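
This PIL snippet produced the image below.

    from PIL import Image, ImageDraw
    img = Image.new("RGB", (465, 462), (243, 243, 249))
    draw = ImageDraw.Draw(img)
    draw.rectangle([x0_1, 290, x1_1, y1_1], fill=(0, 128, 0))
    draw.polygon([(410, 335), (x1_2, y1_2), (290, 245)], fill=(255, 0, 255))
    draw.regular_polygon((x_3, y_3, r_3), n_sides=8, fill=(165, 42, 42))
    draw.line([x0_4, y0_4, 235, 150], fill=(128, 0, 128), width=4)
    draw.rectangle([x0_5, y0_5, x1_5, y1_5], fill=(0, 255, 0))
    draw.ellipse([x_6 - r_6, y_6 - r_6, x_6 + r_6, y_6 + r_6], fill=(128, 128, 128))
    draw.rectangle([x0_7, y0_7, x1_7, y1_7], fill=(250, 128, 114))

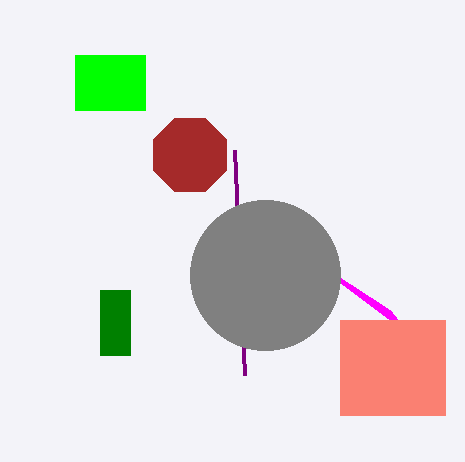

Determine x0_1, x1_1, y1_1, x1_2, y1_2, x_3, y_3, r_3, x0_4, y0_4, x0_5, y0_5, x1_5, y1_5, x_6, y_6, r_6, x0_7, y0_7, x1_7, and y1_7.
x0_1 = 100; x1_1 = 130; y1_1 = 355; x1_2 = 390; y1_2 = 310; x_3 = 190; y_3 = 155; r_3 = 40; x0_4 = 245; y0_4 = 375; x0_5 = 75; y0_5 = 55; x1_5 = 145; y1_5 = 110; x_6 = 265; y_6 = 275; r_6 = 75; x0_7 = 340; y0_7 = 320; x1_7 = 445; y1_7 = 415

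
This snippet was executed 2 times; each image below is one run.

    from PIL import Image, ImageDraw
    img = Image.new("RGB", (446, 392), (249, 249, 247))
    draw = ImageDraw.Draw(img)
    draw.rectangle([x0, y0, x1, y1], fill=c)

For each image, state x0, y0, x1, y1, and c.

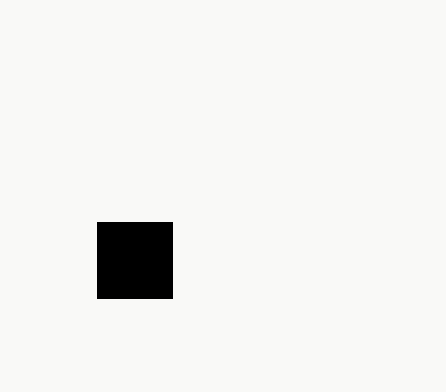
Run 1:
x0 = 97, y0 = 222, x1 = 172, y1 = 298, c = 'black'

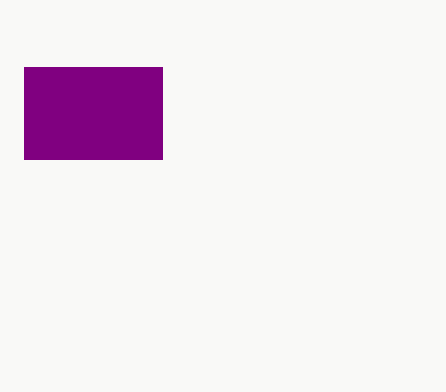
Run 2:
x0 = 24, y0 = 67, x1 = 162, y1 = 159, c = 'purple'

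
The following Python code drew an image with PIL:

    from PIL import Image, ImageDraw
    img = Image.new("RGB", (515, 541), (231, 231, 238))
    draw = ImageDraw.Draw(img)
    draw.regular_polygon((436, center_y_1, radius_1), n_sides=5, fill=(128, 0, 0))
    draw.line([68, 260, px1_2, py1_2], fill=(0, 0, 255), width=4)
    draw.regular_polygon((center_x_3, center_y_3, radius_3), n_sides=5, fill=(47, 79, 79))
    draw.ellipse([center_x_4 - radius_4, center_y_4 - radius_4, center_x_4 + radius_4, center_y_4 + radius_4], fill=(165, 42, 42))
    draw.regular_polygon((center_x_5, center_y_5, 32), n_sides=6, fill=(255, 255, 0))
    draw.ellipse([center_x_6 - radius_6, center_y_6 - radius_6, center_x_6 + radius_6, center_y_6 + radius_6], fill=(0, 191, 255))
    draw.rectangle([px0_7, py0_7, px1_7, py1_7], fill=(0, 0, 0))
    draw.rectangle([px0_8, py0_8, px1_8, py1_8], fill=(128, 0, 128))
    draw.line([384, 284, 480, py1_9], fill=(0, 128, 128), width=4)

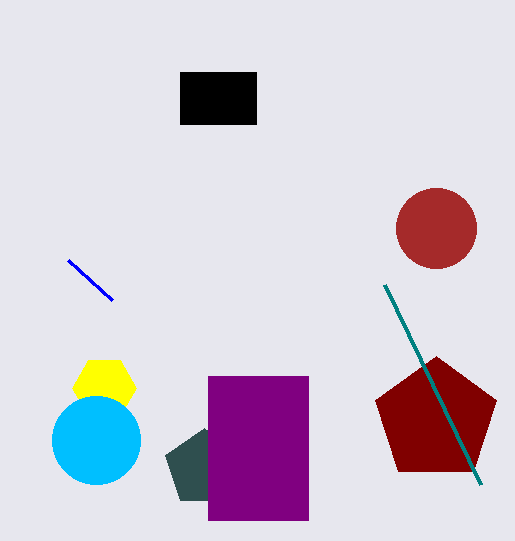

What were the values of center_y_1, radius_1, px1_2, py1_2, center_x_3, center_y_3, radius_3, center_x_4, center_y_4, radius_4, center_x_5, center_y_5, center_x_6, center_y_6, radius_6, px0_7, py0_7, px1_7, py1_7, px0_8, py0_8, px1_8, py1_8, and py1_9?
center_y_1 = 420
radius_1 = 64
px1_2 = 112
py1_2 = 300
center_x_3 = 204
center_y_3 = 468
radius_3 = 40
center_x_4 = 436
center_y_4 = 228
radius_4 = 40
center_x_5 = 104
center_y_5 = 388
center_x_6 = 96
center_y_6 = 440
radius_6 = 44
px0_7 = 180
py0_7 = 72
px1_7 = 256
py1_7 = 124
px0_8 = 208
py0_8 = 376
px1_8 = 308
py1_8 = 520
py1_9 = 484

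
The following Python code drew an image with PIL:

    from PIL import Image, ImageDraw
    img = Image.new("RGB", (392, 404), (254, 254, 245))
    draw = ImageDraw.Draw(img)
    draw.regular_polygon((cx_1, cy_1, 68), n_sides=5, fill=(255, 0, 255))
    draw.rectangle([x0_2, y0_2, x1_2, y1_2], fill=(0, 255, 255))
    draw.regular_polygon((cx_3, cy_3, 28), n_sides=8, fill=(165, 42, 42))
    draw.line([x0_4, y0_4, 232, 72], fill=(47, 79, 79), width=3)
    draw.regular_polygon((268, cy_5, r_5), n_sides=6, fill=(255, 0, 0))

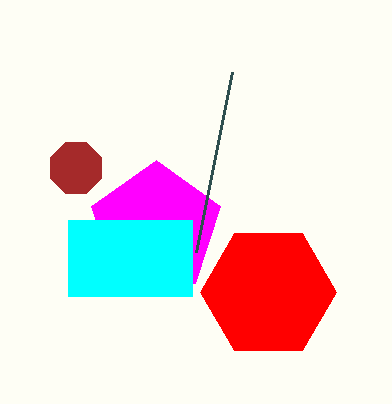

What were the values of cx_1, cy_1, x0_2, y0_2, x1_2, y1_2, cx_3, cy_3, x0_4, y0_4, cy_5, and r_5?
cx_1 = 156, cy_1 = 228, x0_2 = 68, y0_2 = 220, x1_2 = 192, y1_2 = 296, cx_3 = 76, cy_3 = 168, x0_4 = 196, y0_4 = 252, cy_5 = 292, r_5 = 68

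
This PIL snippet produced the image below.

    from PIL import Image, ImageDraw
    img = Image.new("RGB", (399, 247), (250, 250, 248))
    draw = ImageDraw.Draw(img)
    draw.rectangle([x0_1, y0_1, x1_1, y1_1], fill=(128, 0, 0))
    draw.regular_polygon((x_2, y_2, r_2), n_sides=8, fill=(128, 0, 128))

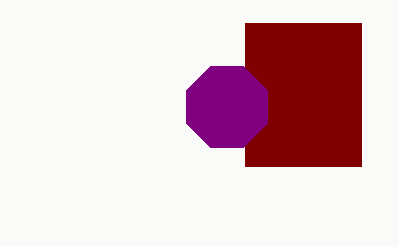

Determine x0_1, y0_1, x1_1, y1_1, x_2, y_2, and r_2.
x0_1 = 245; y0_1 = 23; x1_1 = 361; y1_1 = 166; x_2 = 227; y_2 = 107; r_2 = 44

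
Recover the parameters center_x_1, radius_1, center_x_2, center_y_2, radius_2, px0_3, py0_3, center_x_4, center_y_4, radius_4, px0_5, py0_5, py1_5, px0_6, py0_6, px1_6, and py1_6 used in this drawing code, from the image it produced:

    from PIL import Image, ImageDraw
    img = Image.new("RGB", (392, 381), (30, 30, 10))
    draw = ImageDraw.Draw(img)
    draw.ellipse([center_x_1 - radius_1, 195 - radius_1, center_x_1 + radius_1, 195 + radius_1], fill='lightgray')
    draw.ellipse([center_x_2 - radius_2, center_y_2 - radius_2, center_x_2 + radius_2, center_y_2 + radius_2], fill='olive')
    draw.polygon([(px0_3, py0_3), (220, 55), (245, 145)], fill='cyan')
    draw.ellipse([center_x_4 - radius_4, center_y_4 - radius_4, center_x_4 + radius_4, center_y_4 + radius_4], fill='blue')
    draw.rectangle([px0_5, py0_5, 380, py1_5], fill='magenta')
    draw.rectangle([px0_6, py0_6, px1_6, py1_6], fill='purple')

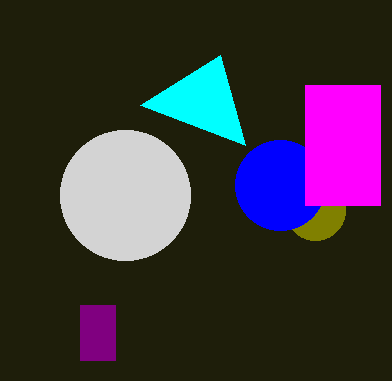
center_x_1 = 125
radius_1 = 65
center_x_2 = 315
center_y_2 = 210
radius_2 = 30
px0_3 = 140
py0_3 = 105
center_x_4 = 280
center_y_4 = 185
radius_4 = 45
px0_5 = 305
py0_5 = 85
py1_5 = 205
px0_6 = 80
py0_6 = 305
px1_6 = 115
py1_6 = 360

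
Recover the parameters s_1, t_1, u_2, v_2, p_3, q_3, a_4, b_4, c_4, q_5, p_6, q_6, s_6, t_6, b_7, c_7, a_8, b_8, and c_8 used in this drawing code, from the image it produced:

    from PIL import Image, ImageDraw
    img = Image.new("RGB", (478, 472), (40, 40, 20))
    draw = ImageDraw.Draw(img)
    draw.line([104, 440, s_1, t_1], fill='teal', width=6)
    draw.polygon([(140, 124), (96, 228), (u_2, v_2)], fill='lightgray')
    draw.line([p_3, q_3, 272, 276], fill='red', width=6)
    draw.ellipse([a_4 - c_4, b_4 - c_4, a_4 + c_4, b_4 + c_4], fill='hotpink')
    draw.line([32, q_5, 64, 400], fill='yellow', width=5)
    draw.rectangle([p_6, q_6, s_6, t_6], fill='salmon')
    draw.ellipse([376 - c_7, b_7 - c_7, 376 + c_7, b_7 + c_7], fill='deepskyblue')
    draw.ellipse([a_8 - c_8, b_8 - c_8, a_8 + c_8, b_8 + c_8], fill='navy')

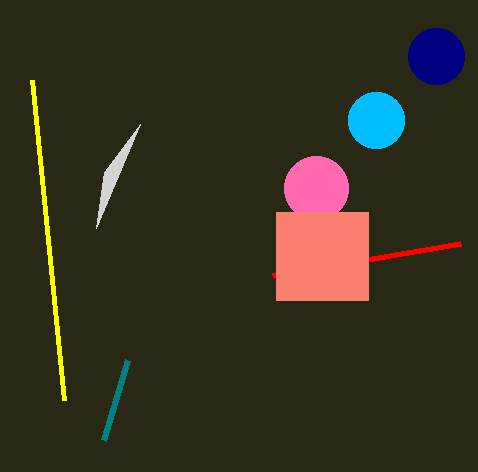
s_1 = 128
t_1 = 360
u_2 = 104
v_2 = 172
p_3 = 460
q_3 = 244
a_4 = 316
b_4 = 188
c_4 = 32
q_5 = 80
p_6 = 276
q_6 = 212
s_6 = 368
t_6 = 300
b_7 = 120
c_7 = 28
a_8 = 436
b_8 = 56
c_8 = 28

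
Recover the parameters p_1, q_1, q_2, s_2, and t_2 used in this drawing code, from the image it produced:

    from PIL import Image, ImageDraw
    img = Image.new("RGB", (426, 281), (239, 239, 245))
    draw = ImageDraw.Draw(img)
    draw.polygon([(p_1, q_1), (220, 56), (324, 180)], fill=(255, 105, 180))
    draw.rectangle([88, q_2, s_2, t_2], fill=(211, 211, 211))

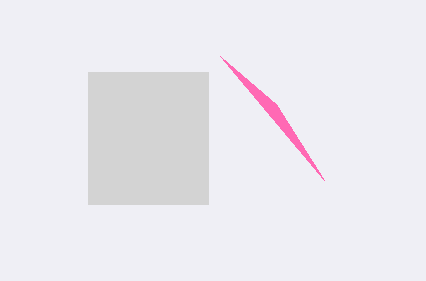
p_1 = 276, q_1 = 104, q_2 = 72, s_2 = 208, t_2 = 204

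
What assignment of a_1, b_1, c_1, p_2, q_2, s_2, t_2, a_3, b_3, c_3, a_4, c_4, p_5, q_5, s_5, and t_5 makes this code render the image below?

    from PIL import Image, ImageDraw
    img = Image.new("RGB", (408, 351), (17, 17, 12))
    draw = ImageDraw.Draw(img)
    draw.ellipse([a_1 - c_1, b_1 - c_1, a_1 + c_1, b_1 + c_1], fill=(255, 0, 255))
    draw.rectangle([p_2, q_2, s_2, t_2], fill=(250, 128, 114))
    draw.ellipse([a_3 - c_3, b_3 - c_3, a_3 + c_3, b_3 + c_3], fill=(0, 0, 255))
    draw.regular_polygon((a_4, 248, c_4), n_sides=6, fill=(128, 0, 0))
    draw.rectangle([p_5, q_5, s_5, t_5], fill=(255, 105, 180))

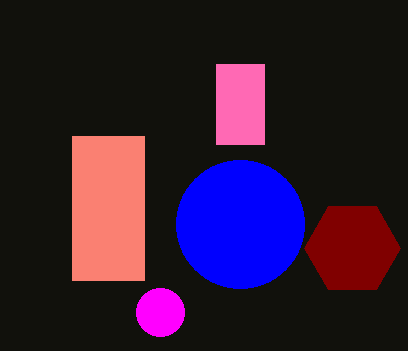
a_1 = 160, b_1 = 312, c_1 = 24, p_2 = 72, q_2 = 136, s_2 = 144, t_2 = 280, a_3 = 240, b_3 = 224, c_3 = 64, a_4 = 352, c_4 = 48, p_5 = 216, q_5 = 64, s_5 = 264, t_5 = 144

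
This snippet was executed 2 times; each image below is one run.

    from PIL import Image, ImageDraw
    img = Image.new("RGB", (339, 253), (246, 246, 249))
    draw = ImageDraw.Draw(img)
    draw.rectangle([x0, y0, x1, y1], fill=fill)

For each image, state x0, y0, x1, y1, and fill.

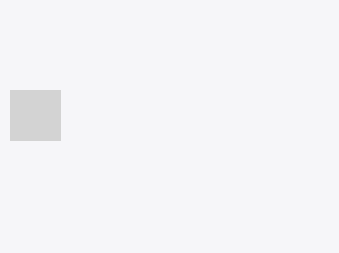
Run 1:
x0 = 10
y0 = 90
x1 = 60
y1 = 140
fill = 'lightgray'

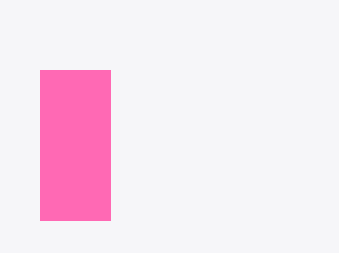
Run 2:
x0 = 40, y0 = 70, x1 = 110, y1 = 220, fill = 'hotpink'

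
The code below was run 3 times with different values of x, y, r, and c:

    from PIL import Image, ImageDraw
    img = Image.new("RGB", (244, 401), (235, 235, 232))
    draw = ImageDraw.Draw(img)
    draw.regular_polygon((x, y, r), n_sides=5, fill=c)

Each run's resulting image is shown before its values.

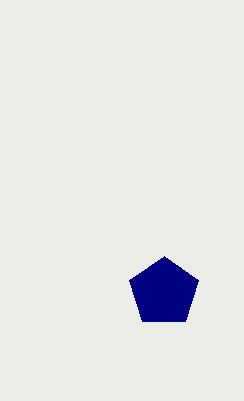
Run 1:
x = 164, y = 292, r = 36, c = 'navy'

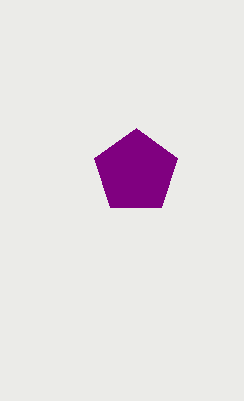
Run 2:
x = 136, y = 172, r = 44, c = 'purple'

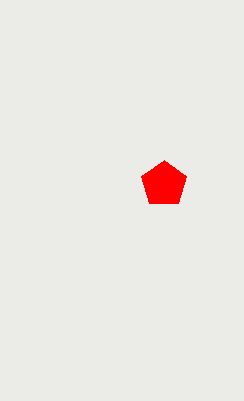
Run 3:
x = 164, y = 184, r = 24, c = 'red'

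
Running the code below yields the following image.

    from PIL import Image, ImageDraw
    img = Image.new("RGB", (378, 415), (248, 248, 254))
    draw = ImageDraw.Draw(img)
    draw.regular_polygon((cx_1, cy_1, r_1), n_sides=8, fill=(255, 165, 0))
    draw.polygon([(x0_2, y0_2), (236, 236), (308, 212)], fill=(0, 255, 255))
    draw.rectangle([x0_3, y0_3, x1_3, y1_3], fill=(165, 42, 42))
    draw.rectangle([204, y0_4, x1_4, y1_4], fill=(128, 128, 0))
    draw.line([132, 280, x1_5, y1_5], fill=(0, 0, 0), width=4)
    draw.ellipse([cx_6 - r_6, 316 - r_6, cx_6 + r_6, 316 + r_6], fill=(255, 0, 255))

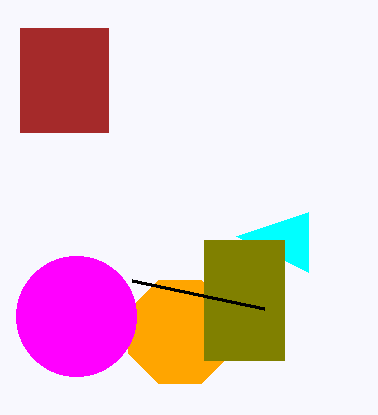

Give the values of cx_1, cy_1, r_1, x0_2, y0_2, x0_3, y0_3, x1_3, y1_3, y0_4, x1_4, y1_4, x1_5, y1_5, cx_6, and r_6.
cx_1 = 180; cy_1 = 332; r_1 = 56; x0_2 = 308; y0_2 = 272; x0_3 = 20; y0_3 = 28; x1_3 = 108; y1_3 = 132; y0_4 = 240; x1_4 = 284; y1_4 = 360; x1_5 = 264; y1_5 = 308; cx_6 = 76; r_6 = 60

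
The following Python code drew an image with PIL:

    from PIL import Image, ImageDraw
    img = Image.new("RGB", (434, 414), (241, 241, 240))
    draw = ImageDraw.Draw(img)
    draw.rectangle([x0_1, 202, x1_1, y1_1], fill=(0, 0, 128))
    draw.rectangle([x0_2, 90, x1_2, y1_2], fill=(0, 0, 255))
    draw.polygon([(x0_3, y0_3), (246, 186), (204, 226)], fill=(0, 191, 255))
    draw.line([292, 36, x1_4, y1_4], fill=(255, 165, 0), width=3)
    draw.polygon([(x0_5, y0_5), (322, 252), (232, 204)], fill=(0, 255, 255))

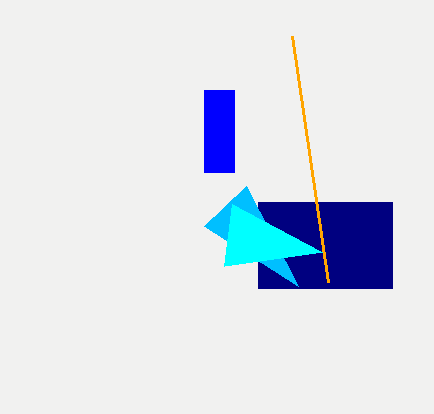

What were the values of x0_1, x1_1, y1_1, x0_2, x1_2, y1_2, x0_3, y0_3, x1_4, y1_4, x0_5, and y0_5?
x0_1 = 258
x1_1 = 392
y1_1 = 288
x0_2 = 204
x1_2 = 234
y1_2 = 172
x0_3 = 298
y0_3 = 286
x1_4 = 328
y1_4 = 282
x0_5 = 224
y0_5 = 266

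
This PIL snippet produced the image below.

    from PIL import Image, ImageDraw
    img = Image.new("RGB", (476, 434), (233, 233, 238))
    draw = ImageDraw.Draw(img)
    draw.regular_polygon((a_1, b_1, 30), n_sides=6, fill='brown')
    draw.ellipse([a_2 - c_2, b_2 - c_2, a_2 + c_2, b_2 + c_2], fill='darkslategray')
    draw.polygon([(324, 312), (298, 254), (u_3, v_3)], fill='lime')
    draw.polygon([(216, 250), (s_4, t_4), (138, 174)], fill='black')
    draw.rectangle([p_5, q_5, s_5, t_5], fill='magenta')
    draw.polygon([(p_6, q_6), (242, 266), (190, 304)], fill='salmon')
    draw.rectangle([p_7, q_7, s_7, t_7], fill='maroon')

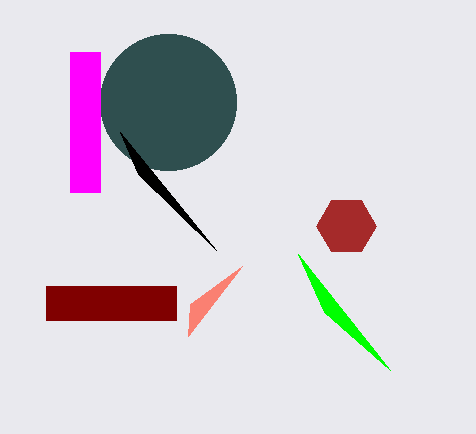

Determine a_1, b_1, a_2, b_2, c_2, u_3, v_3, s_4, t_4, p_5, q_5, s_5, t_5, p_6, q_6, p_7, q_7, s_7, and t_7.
a_1 = 346, b_1 = 226, a_2 = 168, b_2 = 102, c_2 = 68, u_3 = 390, v_3 = 370, s_4 = 120, t_4 = 132, p_5 = 70, q_5 = 52, s_5 = 100, t_5 = 192, p_6 = 188, q_6 = 336, p_7 = 46, q_7 = 286, s_7 = 176, t_7 = 320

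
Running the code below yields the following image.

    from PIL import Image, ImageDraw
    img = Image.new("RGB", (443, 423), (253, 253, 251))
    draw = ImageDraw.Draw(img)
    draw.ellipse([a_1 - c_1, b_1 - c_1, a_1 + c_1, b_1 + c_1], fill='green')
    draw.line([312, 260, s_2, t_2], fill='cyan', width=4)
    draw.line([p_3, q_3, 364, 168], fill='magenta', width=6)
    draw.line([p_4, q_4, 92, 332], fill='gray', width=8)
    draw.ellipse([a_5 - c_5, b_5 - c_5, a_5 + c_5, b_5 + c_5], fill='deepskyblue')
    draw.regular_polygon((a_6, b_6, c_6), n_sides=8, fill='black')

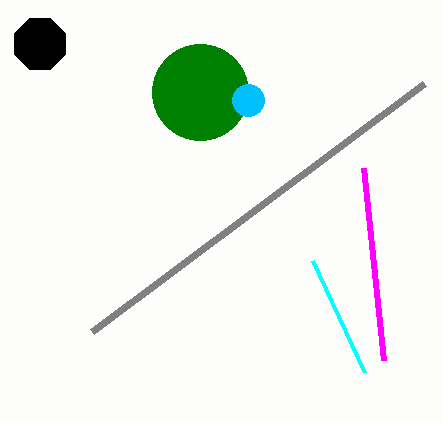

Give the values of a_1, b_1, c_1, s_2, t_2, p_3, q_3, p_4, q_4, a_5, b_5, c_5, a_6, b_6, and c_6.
a_1 = 200, b_1 = 92, c_1 = 48, s_2 = 364, t_2 = 372, p_3 = 384, q_3 = 360, p_4 = 424, q_4 = 84, a_5 = 248, b_5 = 100, c_5 = 16, a_6 = 40, b_6 = 44, c_6 = 28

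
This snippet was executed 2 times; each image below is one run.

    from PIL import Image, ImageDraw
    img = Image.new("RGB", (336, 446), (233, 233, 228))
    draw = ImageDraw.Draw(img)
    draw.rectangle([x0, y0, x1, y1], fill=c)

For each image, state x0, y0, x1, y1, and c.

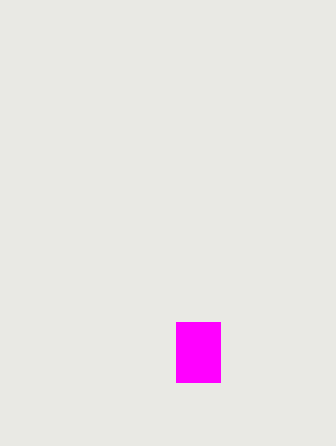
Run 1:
x0 = 176, y0 = 322, x1 = 220, y1 = 382, c = 'magenta'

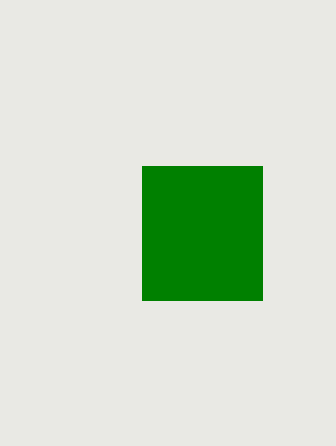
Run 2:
x0 = 142, y0 = 166, x1 = 262, y1 = 300, c = 'green'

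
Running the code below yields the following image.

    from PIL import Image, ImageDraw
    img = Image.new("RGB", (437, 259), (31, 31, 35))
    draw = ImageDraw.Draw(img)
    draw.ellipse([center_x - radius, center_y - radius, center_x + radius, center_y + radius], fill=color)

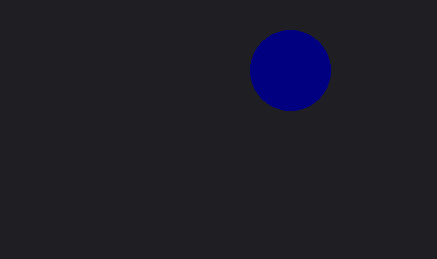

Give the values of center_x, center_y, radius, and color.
center_x = 290, center_y = 70, radius = 40, color = 'navy'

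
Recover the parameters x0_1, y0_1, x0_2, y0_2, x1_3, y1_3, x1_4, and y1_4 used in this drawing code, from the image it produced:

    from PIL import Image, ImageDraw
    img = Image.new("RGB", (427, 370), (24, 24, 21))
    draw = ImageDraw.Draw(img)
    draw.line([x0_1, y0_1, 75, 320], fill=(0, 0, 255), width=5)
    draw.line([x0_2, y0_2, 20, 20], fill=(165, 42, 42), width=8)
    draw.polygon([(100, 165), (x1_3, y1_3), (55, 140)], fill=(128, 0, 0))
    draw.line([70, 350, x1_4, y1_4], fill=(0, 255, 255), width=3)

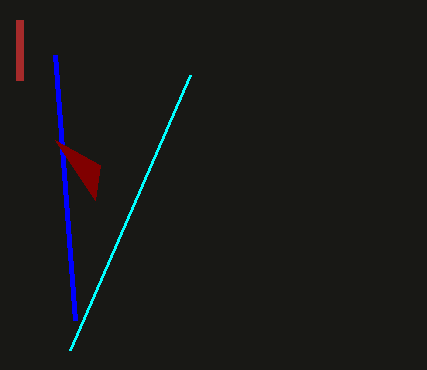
x0_1 = 55, y0_1 = 55, x0_2 = 20, y0_2 = 80, x1_3 = 95, y1_3 = 200, x1_4 = 190, y1_4 = 75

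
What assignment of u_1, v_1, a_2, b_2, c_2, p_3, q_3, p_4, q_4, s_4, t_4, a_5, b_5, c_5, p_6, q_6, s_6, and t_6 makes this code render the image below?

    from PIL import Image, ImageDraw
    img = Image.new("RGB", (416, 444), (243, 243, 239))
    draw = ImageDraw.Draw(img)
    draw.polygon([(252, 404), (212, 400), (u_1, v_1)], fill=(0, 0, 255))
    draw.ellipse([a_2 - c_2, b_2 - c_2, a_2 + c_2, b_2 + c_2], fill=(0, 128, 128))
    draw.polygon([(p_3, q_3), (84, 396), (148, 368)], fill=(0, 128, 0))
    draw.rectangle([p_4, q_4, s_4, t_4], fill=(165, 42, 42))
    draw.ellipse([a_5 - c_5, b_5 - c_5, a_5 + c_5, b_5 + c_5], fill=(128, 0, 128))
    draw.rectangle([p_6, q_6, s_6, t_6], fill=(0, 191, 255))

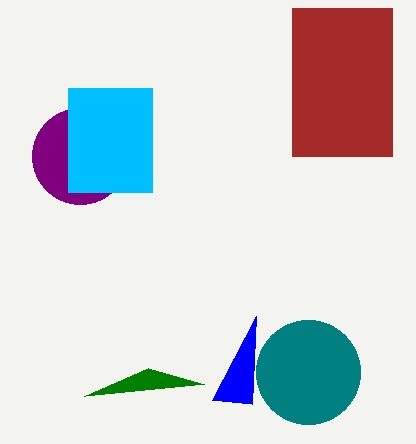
u_1 = 256; v_1 = 316; a_2 = 308; b_2 = 372; c_2 = 52; p_3 = 204; q_3 = 384; p_4 = 292; q_4 = 8; s_4 = 392; t_4 = 156; a_5 = 80; b_5 = 156; c_5 = 48; p_6 = 68; q_6 = 88; s_6 = 152; t_6 = 192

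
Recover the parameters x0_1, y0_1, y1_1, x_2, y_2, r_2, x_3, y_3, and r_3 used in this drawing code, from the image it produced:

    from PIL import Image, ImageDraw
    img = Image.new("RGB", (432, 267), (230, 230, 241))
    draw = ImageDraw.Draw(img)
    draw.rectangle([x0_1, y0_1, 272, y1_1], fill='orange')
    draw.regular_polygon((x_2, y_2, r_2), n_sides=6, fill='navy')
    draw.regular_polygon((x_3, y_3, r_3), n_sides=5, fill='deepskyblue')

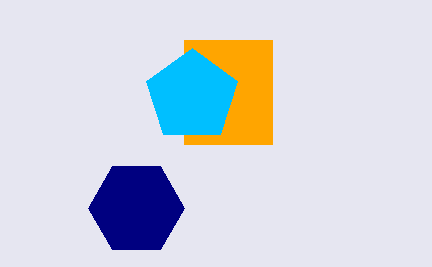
x0_1 = 184; y0_1 = 40; y1_1 = 144; x_2 = 136; y_2 = 208; r_2 = 48; x_3 = 192; y_3 = 96; r_3 = 48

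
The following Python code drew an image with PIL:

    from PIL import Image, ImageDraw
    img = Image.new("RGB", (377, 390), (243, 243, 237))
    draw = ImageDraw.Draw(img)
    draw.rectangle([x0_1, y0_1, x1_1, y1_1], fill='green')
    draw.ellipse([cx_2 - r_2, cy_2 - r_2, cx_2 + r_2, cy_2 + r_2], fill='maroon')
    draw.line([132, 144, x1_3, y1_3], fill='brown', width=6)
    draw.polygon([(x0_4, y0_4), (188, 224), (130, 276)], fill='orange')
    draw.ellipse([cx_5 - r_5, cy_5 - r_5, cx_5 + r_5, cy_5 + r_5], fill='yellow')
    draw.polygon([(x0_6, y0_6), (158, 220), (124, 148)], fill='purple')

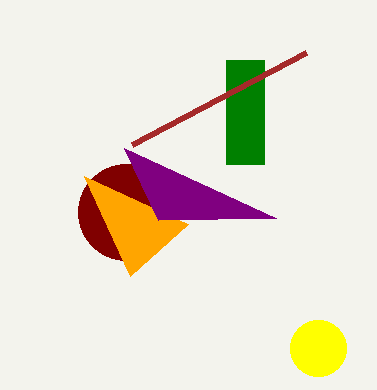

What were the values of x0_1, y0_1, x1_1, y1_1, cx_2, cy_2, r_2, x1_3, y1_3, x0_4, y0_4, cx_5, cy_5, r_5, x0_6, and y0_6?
x0_1 = 226
y0_1 = 60
x1_1 = 264
y1_1 = 164
cx_2 = 126
cy_2 = 212
r_2 = 48
x1_3 = 306
y1_3 = 52
x0_4 = 84
y0_4 = 176
cx_5 = 318
cy_5 = 348
r_5 = 28
x0_6 = 276
y0_6 = 218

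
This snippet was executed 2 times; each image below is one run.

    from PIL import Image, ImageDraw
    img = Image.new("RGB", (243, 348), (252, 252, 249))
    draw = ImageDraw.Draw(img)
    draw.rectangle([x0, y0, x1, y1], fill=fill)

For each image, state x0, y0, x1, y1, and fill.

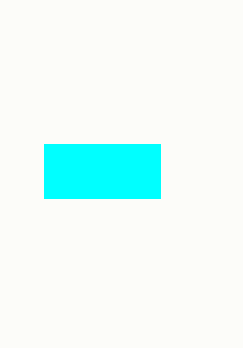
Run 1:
x0 = 44, y0 = 144, x1 = 160, y1 = 198, fill = 'cyan'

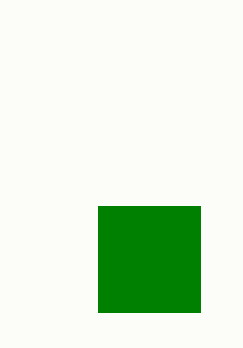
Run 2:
x0 = 98, y0 = 206, x1 = 200, y1 = 312, fill = 'green'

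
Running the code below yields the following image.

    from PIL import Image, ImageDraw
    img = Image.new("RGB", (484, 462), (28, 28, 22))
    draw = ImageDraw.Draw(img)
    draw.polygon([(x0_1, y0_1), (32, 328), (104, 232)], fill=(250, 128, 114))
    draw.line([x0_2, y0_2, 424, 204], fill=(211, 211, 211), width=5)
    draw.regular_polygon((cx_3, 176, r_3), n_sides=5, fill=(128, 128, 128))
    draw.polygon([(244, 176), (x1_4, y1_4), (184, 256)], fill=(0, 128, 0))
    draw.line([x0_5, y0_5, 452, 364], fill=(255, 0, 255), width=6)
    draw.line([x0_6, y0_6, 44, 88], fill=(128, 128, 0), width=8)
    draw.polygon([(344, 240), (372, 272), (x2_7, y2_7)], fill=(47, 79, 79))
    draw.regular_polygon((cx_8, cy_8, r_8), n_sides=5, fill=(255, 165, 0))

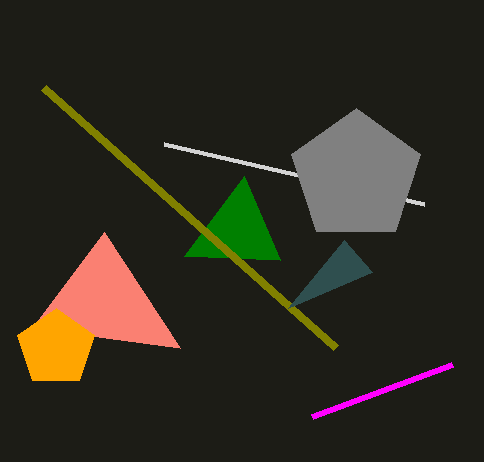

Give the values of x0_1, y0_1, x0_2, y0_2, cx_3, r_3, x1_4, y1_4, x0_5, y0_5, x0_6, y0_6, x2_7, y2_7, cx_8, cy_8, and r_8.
x0_1 = 180; y0_1 = 348; x0_2 = 164; y0_2 = 144; cx_3 = 356; r_3 = 68; x1_4 = 280; y1_4 = 260; x0_5 = 312; y0_5 = 416; x0_6 = 336; y0_6 = 348; x2_7 = 288; y2_7 = 308; cx_8 = 56; cy_8 = 348; r_8 = 40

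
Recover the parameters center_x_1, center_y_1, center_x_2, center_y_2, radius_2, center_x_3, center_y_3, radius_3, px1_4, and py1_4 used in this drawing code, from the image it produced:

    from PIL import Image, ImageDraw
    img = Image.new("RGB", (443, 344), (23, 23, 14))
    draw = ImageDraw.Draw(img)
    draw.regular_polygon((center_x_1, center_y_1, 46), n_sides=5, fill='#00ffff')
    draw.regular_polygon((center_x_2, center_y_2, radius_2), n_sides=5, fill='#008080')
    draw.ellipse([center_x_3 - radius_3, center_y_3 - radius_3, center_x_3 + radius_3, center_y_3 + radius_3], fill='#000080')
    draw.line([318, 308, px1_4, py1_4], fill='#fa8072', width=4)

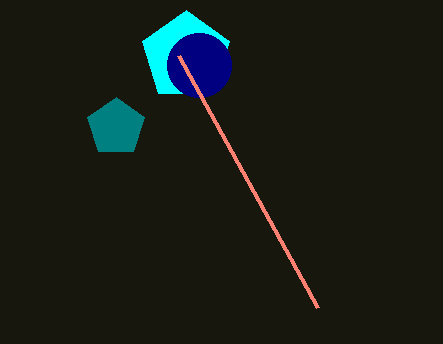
center_x_1 = 186; center_y_1 = 56; center_x_2 = 116; center_y_2 = 127; radius_2 = 30; center_x_3 = 199; center_y_3 = 65; radius_3 = 32; px1_4 = 179; py1_4 = 56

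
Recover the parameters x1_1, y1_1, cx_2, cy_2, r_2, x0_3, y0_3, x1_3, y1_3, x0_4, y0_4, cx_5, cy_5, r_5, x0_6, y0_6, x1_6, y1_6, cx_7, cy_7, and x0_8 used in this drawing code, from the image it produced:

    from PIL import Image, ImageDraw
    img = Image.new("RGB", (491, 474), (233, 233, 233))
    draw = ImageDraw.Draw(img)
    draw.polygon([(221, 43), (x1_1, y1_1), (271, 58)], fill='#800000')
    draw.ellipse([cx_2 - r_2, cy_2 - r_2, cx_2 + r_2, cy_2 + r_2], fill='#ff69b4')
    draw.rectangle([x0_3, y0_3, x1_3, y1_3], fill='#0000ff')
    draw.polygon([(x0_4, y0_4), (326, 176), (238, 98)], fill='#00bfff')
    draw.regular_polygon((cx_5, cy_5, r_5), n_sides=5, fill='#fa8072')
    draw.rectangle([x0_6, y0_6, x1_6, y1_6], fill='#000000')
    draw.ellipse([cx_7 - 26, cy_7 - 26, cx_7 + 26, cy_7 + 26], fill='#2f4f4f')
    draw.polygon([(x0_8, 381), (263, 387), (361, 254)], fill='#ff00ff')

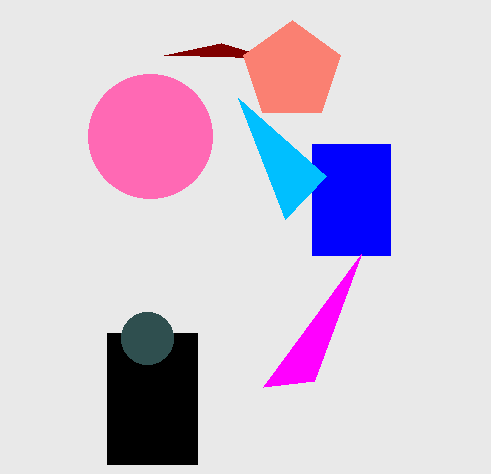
x1_1 = 164
y1_1 = 55
cx_2 = 150
cy_2 = 136
r_2 = 62
x0_3 = 312
y0_3 = 144
x1_3 = 390
y1_3 = 255
x0_4 = 285
y0_4 = 219
cx_5 = 292
cy_5 = 71
r_5 = 51
x0_6 = 107
y0_6 = 333
x1_6 = 197
y1_6 = 464
cx_7 = 147
cy_7 = 338
x0_8 = 314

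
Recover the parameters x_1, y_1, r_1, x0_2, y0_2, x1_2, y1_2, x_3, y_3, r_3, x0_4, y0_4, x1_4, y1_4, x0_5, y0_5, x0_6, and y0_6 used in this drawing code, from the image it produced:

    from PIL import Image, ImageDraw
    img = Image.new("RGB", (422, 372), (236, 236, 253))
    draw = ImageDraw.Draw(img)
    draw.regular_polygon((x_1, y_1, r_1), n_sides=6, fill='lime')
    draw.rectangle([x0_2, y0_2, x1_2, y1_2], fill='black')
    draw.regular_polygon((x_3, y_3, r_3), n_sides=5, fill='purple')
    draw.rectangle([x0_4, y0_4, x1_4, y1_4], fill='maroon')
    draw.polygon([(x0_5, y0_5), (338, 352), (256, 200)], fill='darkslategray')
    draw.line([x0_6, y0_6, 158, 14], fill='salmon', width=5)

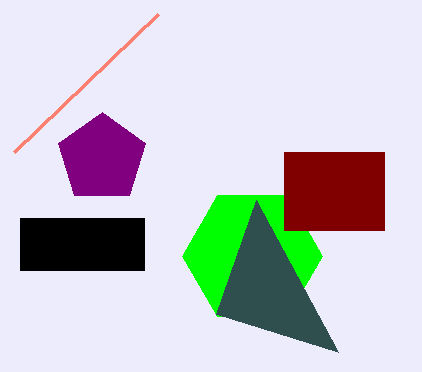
x_1 = 252, y_1 = 256, r_1 = 70, x0_2 = 20, y0_2 = 218, x1_2 = 144, y1_2 = 270, x_3 = 102, y_3 = 158, r_3 = 46, x0_4 = 284, y0_4 = 152, x1_4 = 384, y1_4 = 230, x0_5 = 216, y0_5 = 314, x0_6 = 14, y0_6 = 152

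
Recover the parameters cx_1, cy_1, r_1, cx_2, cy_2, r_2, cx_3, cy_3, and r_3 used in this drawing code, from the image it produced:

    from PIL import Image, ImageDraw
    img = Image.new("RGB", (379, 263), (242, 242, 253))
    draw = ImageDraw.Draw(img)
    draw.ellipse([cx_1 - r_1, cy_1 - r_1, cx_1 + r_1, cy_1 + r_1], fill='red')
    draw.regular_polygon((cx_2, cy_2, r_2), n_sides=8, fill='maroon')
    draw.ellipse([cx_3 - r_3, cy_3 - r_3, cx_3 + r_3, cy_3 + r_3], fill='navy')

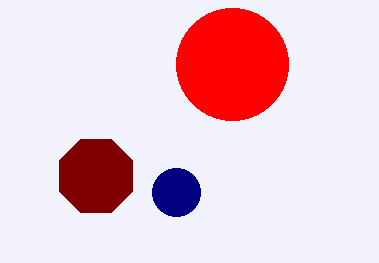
cx_1 = 232; cy_1 = 64; r_1 = 56; cx_2 = 96; cy_2 = 176; r_2 = 40; cx_3 = 176; cy_3 = 192; r_3 = 24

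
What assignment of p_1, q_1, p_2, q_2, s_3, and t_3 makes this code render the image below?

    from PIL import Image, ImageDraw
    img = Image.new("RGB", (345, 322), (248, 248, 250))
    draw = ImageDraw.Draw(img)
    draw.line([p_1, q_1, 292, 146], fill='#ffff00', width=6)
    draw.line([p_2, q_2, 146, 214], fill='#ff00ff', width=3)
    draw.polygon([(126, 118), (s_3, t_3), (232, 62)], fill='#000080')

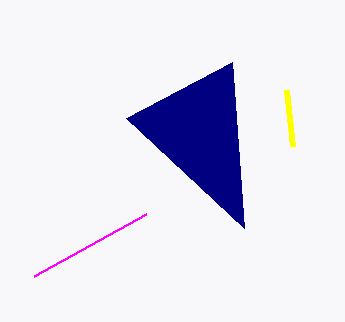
p_1 = 286
q_1 = 90
p_2 = 34
q_2 = 276
s_3 = 244
t_3 = 228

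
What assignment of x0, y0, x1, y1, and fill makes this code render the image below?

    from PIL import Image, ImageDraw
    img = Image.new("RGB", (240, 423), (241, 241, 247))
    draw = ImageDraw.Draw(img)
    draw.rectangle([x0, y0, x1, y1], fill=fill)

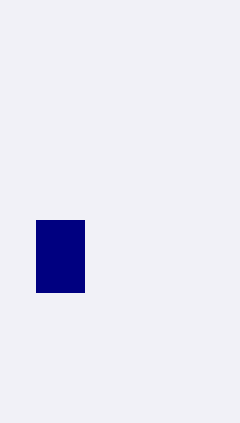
x0 = 36
y0 = 220
x1 = 84
y1 = 292
fill = 'navy'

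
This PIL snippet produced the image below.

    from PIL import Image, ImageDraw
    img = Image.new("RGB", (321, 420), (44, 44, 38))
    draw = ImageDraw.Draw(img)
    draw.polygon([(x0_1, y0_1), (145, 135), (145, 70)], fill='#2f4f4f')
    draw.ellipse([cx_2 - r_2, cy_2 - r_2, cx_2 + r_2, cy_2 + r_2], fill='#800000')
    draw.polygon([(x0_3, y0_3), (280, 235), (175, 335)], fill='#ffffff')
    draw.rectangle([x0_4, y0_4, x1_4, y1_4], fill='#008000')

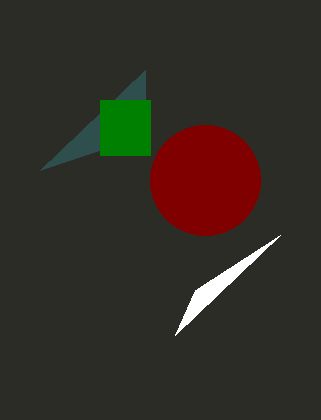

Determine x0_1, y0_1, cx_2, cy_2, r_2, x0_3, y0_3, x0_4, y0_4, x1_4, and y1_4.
x0_1 = 40
y0_1 = 170
cx_2 = 205
cy_2 = 180
r_2 = 55
x0_3 = 195
y0_3 = 290
x0_4 = 100
y0_4 = 100
x1_4 = 150
y1_4 = 155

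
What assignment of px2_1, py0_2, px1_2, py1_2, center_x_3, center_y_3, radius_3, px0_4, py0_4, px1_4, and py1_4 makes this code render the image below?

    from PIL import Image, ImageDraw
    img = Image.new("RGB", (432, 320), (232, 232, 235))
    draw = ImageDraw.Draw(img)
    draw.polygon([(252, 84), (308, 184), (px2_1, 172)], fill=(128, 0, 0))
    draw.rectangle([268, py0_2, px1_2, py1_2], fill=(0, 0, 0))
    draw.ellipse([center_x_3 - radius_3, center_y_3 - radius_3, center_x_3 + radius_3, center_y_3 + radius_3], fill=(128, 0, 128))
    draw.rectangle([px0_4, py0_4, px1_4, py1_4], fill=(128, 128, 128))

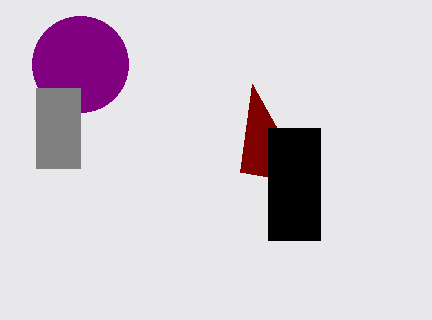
px2_1 = 240
py0_2 = 128
px1_2 = 320
py1_2 = 240
center_x_3 = 80
center_y_3 = 64
radius_3 = 48
px0_4 = 36
py0_4 = 88
px1_4 = 80
py1_4 = 168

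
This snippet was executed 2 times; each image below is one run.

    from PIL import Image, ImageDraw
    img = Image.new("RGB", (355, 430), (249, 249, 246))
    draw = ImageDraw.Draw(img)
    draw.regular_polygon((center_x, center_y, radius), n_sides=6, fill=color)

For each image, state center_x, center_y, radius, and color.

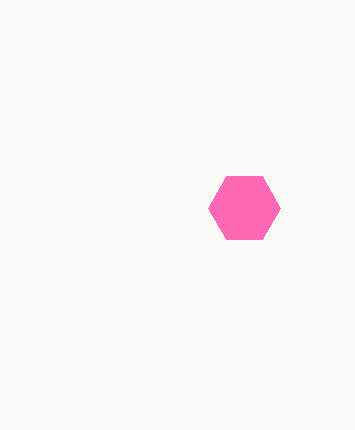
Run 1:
center_x = 244
center_y = 208
radius = 36
color = 'hotpink'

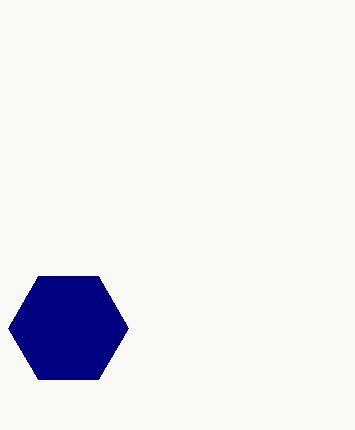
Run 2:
center_x = 68, center_y = 328, radius = 60, color = 'navy'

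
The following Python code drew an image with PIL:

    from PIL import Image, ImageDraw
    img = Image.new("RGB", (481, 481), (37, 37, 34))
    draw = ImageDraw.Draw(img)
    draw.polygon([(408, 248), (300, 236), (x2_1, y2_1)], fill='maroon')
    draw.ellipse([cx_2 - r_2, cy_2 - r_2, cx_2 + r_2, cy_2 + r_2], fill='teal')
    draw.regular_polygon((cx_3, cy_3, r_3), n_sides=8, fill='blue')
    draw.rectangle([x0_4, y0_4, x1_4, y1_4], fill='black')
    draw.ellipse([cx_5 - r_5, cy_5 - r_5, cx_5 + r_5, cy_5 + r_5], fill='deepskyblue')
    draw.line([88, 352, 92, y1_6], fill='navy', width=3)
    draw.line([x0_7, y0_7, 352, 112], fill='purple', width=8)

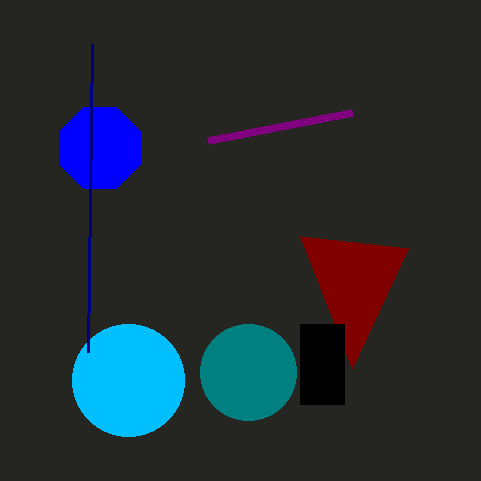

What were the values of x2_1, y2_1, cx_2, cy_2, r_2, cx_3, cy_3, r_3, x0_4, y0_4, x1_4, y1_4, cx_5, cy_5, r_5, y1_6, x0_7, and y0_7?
x2_1 = 352
y2_1 = 368
cx_2 = 248
cy_2 = 372
r_2 = 48
cx_3 = 100
cy_3 = 148
r_3 = 44
x0_4 = 300
y0_4 = 324
x1_4 = 344
y1_4 = 404
cx_5 = 128
cy_5 = 380
r_5 = 56
y1_6 = 44
x0_7 = 208
y0_7 = 140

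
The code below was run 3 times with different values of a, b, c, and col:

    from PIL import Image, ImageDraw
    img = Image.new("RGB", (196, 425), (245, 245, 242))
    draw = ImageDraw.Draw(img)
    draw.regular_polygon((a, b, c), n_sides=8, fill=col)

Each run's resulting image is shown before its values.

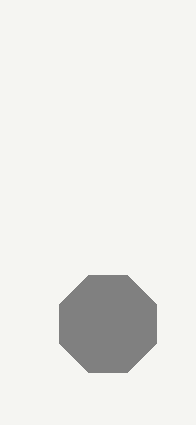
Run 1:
a = 108
b = 324
c = 52
col = 'gray'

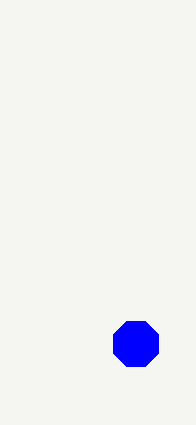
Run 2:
a = 136; b = 344; c = 24; col = 'blue'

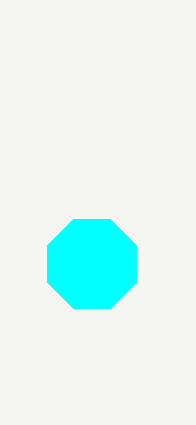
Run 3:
a = 92, b = 264, c = 48, col = 'cyan'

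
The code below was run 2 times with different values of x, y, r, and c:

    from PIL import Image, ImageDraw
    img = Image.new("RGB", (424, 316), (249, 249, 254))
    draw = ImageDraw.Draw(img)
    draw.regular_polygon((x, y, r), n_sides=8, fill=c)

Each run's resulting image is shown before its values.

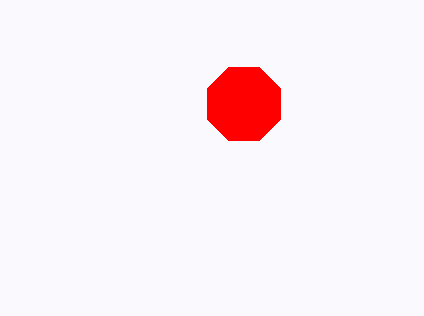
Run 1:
x = 244; y = 104; r = 40; c = 'red'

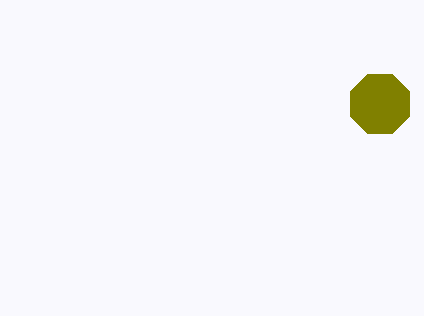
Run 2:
x = 380
y = 104
r = 32
c = 'olive'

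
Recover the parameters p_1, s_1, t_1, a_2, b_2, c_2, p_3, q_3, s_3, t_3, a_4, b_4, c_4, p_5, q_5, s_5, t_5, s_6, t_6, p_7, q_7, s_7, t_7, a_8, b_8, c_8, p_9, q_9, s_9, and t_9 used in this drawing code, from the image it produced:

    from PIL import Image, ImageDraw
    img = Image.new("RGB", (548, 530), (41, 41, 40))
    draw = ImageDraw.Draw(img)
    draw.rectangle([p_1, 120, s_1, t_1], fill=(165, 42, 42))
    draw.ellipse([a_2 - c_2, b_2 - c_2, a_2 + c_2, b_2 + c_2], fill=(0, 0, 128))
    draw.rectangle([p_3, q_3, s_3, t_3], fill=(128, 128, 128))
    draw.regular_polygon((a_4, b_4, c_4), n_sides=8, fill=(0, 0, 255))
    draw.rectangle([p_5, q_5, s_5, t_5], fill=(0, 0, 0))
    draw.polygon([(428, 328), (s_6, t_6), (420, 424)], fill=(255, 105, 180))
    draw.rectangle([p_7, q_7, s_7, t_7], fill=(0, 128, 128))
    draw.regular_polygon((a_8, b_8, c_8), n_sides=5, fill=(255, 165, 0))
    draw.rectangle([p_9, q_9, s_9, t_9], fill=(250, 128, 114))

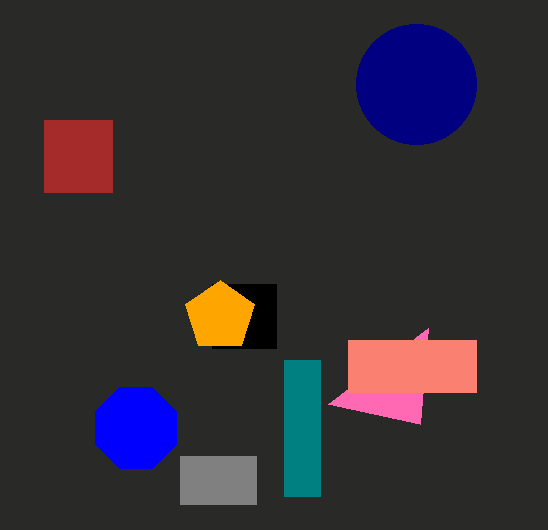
p_1 = 44
s_1 = 112
t_1 = 192
a_2 = 416
b_2 = 84
c_2 = 60
p_3 = 180
q_3 = 456
s_3 = 256
t_3 = 504
a_4 = 136
b_4 = 428
c_4 = 44
p_5 = 212
q_5 = 284
s_5 = 276
t_5 = 348
s_6 = 328
t_6 = 404
p_7 = 284
q_7 = 360
s_7 = 320
t_7 = 496
a_8 = 220
b_8 = 316
c_8 = 36
p_9 = 348
q_9 = 340
s_9 = 476
t_9 = 392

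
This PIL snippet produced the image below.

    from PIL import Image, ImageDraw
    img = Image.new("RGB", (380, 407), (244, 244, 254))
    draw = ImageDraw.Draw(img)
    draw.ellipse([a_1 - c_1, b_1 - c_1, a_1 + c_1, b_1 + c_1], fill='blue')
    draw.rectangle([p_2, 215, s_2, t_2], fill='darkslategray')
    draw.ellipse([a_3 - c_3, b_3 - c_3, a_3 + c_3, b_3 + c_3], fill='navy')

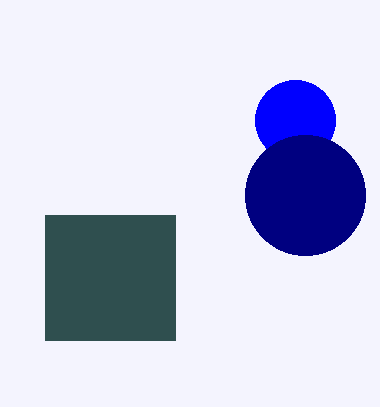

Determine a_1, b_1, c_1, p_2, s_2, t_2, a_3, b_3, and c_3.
a_1 = 295
b_1 = 120
c_1 = 40
p_2 = 45
s_2 = 175
t_2 = 340
a_3 = 305
b_3 = 195
c_3 = 60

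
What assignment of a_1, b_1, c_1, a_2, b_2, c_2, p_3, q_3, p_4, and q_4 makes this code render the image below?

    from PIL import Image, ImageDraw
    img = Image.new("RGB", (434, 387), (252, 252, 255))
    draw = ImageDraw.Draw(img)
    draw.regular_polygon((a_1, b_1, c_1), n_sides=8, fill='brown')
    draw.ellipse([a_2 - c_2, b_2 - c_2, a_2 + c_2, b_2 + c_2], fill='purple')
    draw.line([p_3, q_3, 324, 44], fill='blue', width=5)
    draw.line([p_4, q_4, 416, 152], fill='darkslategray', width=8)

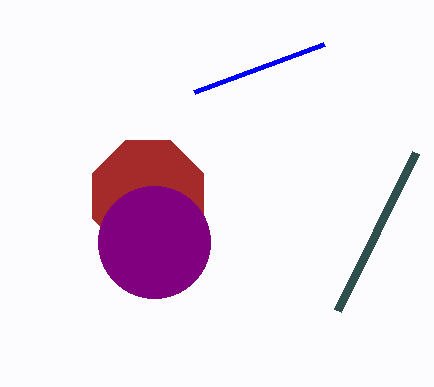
a_1 = 148
b_1 = 196
c_1 = 60
a_2 = 154
b_2 = 242
c_2 = 56
p_3 = 194
q_3 = 92
p_4 = 338
q_4 = 310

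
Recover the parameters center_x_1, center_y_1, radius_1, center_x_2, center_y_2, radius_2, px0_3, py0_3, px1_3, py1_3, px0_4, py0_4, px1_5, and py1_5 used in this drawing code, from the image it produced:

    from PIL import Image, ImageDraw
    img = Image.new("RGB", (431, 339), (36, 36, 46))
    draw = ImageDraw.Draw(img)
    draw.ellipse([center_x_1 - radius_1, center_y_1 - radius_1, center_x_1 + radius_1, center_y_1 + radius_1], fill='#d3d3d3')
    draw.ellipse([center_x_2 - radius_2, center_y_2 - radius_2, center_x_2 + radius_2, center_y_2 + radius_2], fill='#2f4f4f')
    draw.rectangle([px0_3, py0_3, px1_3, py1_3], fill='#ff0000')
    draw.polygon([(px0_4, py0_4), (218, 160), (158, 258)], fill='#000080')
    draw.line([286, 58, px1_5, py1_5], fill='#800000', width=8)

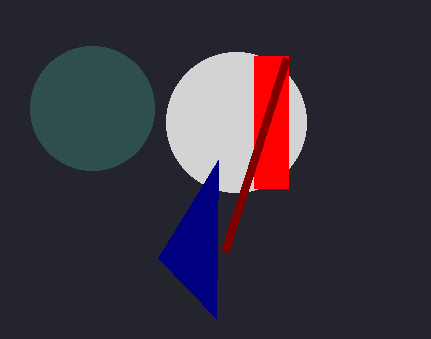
center_x_1 = 236; center_y_1 = 122; radius_1 = 70; center_x_2 = 92; center_y_2 = 108; radius_2 = 62; px0_3 = 254; py0_3 = 56; px1_3 = 288; py1_3 = 188; px0_4 = 216; py0_4 = 318; px1_5 = 224; py1_5 = 252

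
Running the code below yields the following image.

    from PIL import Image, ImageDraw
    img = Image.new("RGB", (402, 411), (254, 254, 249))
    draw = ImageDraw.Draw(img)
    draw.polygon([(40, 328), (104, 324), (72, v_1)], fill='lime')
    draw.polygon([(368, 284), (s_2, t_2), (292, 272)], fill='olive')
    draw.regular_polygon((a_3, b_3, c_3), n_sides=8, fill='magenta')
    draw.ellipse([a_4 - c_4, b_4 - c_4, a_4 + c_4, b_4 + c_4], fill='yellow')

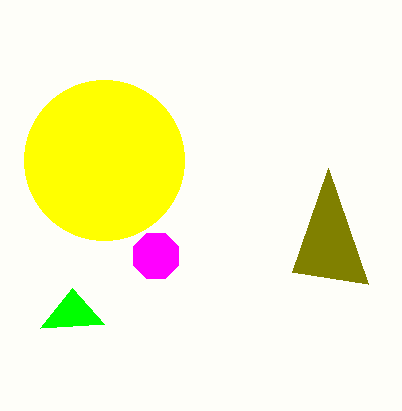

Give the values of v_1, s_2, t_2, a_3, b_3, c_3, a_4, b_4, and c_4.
v_1 = 288; s_2 = 328; t_2 = 168; a_3 = 156; b_3 = 256; c_3 = 24; a_4 = 104; b_4 = 160; c_4 = 80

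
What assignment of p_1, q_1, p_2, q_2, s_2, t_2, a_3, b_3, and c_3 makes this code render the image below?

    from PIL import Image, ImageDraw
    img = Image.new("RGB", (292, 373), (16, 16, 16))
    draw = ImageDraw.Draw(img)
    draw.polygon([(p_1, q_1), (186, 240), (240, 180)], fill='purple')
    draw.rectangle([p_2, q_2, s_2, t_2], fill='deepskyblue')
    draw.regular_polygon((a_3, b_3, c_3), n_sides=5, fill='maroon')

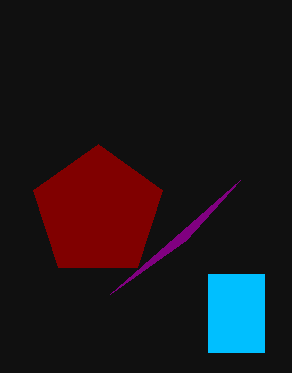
p_1 = 110; q_1 = 294; p_2 = 208; q_2 = 274; s_2 = 264; t_2 = 352; a_3 = 98; b_3 = 212; c_3 = 68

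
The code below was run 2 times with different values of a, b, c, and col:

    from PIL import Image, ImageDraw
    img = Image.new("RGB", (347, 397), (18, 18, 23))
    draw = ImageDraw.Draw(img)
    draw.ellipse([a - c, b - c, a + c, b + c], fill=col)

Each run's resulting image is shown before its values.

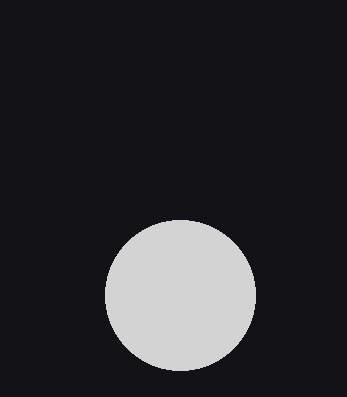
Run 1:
a = 180
b = 295
c = 75
col = 'lightgray'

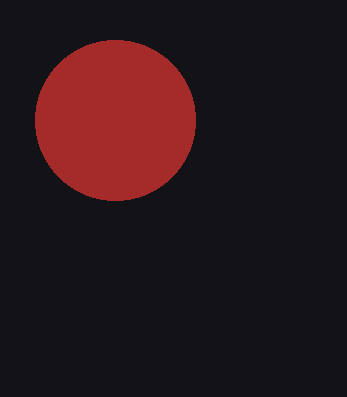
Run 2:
a = 115, b = 120, c = 80, col = 'brown'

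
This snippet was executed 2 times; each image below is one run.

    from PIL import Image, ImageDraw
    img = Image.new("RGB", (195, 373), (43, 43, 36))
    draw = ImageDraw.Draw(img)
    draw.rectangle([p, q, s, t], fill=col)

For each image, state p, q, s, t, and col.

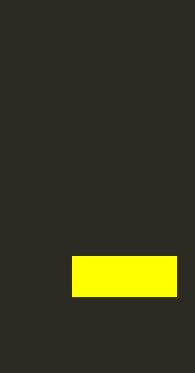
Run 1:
p = 72, q = 256, s = 176, t = 296, col = 'yellow'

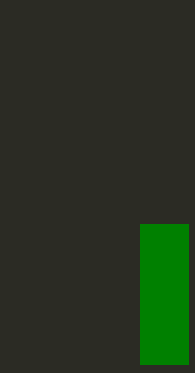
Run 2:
p = 140, q = 224, s = 188, t = 364, col = 'green'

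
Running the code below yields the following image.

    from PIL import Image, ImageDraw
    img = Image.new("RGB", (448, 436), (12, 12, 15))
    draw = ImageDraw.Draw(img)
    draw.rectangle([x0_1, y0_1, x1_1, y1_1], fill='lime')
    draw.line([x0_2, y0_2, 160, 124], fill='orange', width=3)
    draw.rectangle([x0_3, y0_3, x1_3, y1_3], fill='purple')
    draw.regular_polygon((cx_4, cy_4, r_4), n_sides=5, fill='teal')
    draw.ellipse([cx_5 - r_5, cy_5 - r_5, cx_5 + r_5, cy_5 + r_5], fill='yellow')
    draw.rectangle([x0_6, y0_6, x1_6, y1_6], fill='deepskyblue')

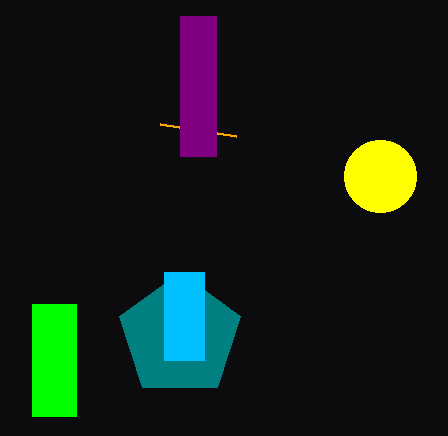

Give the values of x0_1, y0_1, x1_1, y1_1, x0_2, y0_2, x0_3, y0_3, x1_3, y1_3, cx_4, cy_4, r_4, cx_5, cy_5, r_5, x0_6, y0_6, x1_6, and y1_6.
x0_1 = 32
y0_1 = 304
x1_1 = 76
y1_1 = 416
x0_2 = 236
y0_2 = 136
x0_3 = 180
y0_3 = 16
x1_3 = 216
y1_3 = 156
cx_4 = 180
cy_4 = 336
r_4 = 64
cx_5 = 380
cy_5 = 176
r_5 = 36
x0_6 = 164
y0_6 = 272
x1_6 = 204
y1_6 = 360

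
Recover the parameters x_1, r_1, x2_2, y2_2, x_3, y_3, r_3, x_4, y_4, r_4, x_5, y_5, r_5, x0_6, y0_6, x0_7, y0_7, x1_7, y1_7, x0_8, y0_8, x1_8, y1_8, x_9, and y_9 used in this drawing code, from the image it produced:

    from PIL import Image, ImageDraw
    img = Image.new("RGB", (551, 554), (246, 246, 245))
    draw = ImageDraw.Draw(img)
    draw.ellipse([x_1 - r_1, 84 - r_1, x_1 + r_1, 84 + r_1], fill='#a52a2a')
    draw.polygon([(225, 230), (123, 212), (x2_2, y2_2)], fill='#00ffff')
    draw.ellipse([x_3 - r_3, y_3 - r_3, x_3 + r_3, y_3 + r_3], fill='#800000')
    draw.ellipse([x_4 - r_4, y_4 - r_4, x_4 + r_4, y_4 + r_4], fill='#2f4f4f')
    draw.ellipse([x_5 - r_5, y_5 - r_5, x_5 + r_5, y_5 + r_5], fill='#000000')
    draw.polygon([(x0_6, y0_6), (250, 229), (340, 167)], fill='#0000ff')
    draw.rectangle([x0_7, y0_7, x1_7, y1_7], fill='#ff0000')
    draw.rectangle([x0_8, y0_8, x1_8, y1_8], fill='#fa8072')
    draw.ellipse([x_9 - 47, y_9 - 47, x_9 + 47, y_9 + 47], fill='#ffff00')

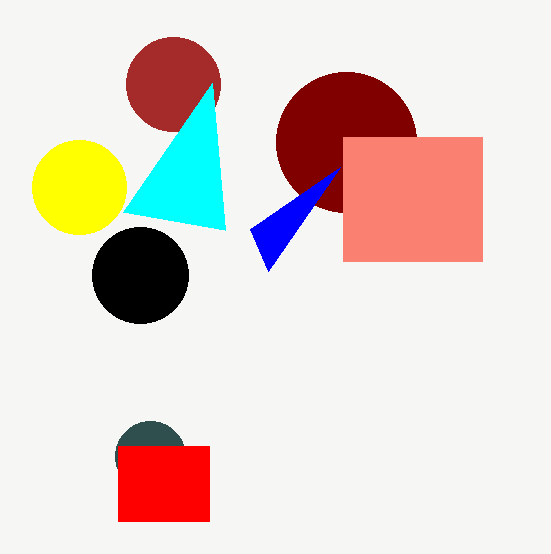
x_1 = 173, r_1 = 47, x2_2 = 212, y2_2 = 83, x_3 = 346, y_3 = 142, r_3 = 70, x_4 = 150, y_4 = 456, r_4 = 35, x_5 = 140, y_5 = 275, r_5 = 48, x0_6 = 268, y0_6 = 271, x0_7 = 118, y0_7 = 446, x1_7 = 209, y1_7 = 521, x0_8 = 343, y0_8 = 137, x1_8 = 482, y1_8 = 261, x_9 = 79, y_9 = 187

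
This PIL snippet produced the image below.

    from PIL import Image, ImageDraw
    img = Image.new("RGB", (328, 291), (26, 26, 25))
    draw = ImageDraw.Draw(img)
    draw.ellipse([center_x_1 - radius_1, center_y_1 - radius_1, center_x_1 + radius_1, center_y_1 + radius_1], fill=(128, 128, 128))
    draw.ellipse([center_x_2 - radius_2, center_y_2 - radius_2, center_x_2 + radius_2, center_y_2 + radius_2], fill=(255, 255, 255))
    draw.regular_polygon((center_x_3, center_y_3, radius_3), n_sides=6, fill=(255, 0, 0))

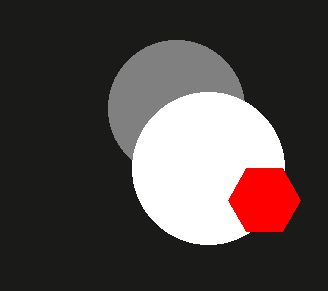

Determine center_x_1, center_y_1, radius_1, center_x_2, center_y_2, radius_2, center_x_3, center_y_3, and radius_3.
center_x_1 = 176; center_y_1 = 108; radius_1 = 68; center_x_2 = 208; center_y_2 = 168; radius_2 = 76; center_x_3 = 264; center_y_3 = 200; radius_3 = 36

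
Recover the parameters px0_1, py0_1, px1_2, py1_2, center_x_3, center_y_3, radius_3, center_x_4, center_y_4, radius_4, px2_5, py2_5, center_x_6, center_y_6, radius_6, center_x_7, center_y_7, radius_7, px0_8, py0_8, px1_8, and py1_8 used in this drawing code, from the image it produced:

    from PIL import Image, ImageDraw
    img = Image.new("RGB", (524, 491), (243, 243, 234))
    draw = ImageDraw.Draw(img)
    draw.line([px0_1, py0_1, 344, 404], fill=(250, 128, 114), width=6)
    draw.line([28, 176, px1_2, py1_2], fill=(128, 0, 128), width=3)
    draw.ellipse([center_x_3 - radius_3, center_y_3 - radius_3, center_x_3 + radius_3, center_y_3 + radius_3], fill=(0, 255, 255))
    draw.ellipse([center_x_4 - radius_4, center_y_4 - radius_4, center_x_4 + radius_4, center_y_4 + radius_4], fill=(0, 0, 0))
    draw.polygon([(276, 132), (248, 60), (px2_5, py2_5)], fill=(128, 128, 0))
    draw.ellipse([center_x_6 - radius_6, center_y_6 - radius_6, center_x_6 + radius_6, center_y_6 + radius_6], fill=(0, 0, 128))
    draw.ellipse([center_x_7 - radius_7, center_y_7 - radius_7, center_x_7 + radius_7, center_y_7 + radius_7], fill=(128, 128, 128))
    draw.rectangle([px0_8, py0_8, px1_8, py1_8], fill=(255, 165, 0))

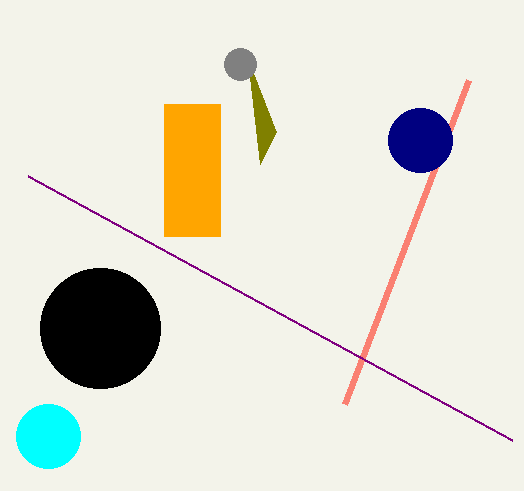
px0_1 = 468; py0_1 = 80; px1_2 = 512; py1_2 = 440; center_x_3 = 48; center_y_3 = 436; radius_3 = 32; center_x_4 = 100; center_y_4 = 328; radius_4 = 60; px2_5 = 260; py2_5 = 164; center_x_6 = 420; center_y_6 = 140; radius_6 = 32; center_x_7 = 240; center_y_7 = 64; radius_7 = 16; px0_8 = 164; py0_8 = 104; px1_8 = 220; py1_8 = 236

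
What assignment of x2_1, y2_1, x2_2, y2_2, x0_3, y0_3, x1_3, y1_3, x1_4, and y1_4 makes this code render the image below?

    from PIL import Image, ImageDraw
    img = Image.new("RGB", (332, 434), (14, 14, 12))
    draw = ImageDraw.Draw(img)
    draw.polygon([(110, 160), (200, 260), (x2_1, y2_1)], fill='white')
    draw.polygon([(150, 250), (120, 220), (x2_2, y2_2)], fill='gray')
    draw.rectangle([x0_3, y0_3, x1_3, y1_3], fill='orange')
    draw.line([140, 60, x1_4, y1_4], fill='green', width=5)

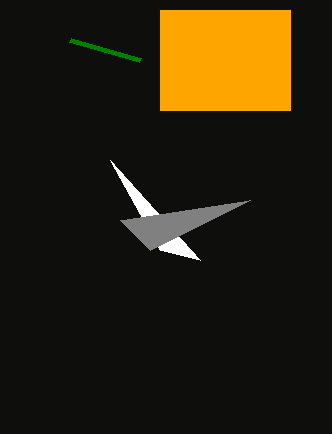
x2_1 = 160; y2_1 = 250; x2_2 = 250; y2_2 = 200; x0_3 = 160; y0_3 = 10; x1_3 = 290; y1_3 = 110; x1_4 = 70; y1_4 = 40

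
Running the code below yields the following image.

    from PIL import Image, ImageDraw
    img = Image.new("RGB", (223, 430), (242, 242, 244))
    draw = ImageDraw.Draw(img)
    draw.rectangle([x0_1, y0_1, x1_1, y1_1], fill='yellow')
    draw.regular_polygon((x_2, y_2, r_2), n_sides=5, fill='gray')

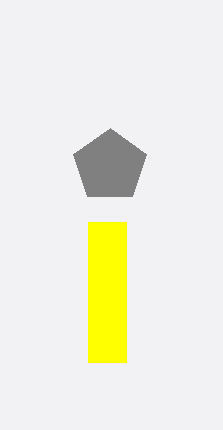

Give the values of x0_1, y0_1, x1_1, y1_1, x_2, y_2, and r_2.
x0_1 = 88
y0_1 = 222
x1_1 = 126
y1_1 = 362
x_2 = 110
y_2 = 166
r_2 = 38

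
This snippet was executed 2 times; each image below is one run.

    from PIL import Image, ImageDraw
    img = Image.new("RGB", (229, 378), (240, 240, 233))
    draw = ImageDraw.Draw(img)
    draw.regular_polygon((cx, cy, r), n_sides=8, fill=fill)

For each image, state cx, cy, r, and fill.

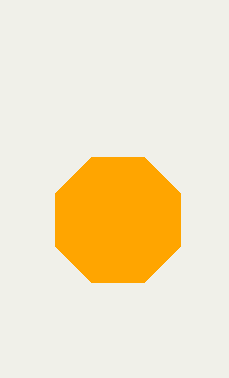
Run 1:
cx = 118, cy = 220, r = 68, fill = 'orange'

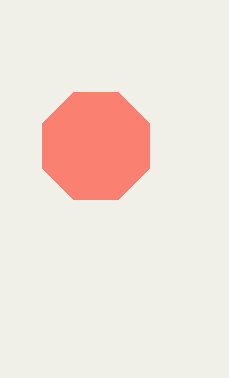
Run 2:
cx = 96
cy = 146
r = 58
fill = 'salmon'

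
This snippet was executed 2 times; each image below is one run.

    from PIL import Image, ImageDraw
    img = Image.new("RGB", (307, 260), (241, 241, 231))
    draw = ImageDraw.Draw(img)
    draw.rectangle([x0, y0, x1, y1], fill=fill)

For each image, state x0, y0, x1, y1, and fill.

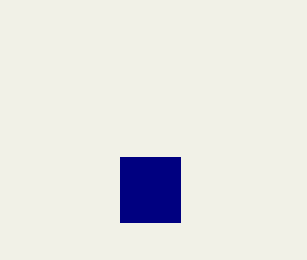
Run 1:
x0 = 120; y0 = 157; x1 = 180; y1 = 222; fill = 'navy'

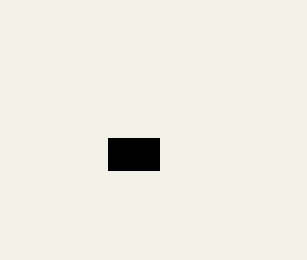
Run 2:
x0 = 108, y0 = 138, x1 = 159, y1 = 170, fill = 'black'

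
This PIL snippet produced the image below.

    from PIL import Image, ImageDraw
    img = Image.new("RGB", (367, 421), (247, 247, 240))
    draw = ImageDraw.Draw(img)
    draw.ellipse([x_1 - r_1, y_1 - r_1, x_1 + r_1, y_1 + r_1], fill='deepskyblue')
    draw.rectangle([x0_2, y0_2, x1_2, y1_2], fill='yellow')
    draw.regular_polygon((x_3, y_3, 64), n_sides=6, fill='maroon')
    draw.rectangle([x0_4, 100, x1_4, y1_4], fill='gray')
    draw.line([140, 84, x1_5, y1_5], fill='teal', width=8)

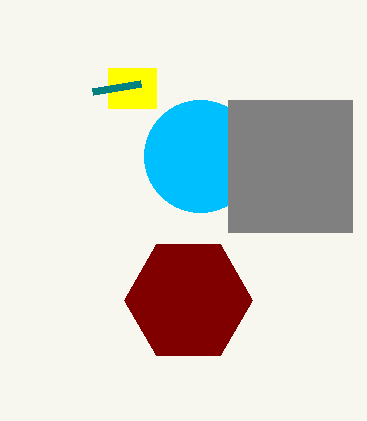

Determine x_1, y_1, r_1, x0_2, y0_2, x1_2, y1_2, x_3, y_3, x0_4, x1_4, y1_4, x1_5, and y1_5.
x_1 = 200, y_1 = 156, r_1 = 56, x0_2 = 108, y0_2 = 68, x1_2 = 156, y1_2 = 108, x_3 = 188, y_3 = 300, x0_4 = 228, x1_4 = 352, y1_4 = 232, x1_5 = 92, y1_5 = 92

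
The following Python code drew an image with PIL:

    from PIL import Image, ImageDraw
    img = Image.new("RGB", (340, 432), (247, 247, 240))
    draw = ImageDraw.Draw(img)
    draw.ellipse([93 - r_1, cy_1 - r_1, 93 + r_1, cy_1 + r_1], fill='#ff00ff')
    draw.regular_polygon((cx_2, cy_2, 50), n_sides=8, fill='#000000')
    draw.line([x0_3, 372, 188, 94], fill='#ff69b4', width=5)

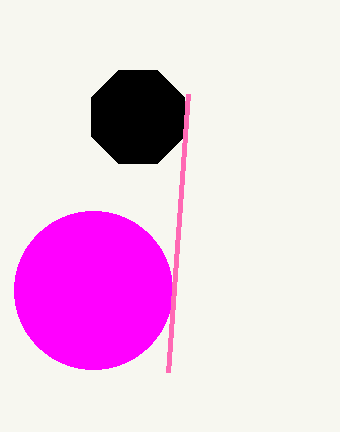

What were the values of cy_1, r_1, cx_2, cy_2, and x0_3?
cy_1 = 290; r_1 = 79; cx_2 = 138; cy_2 = 117; x0_3 = 168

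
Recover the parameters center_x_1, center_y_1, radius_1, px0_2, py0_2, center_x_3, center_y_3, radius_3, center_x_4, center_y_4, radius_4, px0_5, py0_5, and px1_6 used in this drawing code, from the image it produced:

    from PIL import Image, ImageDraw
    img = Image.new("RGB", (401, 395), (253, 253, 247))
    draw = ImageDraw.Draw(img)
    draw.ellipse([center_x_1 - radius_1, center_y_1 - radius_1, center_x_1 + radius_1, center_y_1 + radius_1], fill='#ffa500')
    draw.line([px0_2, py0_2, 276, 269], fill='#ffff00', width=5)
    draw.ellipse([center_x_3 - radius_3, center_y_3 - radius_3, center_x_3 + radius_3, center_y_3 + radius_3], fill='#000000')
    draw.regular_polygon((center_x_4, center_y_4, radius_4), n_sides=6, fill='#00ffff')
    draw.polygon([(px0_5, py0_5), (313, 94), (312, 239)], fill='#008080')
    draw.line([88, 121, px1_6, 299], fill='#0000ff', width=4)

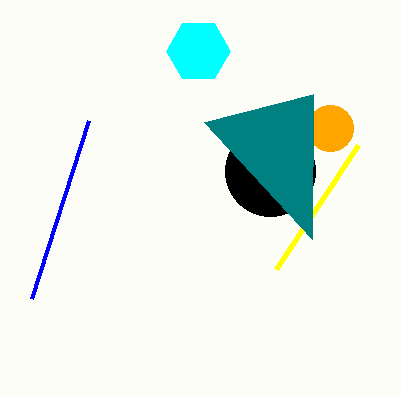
center_x_1 = 330; center_y_1 = 128; radius_1 = 23; px0_2 = 358; py0_2 = 145; center_x_3 = 270; center_y_3 = 171; radius_3 = 45; center_x_4 = 198; center_y_4 = 51; radius_4 = 32; px0_5 = 204; py0_5 = 122; px1_6 = 31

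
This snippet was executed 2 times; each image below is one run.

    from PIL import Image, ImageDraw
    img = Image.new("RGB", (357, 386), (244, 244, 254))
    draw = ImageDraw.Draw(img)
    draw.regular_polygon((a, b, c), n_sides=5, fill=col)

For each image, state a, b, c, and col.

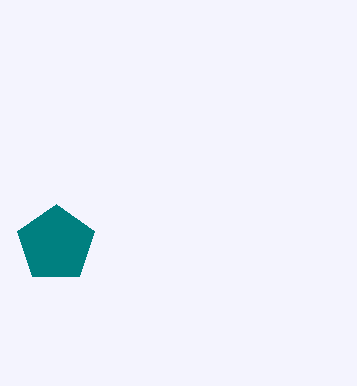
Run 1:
a = 56
b = 244
c = 40
col = 'teal'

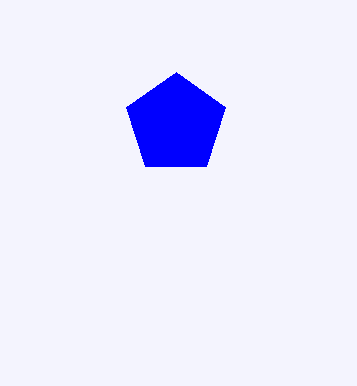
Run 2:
a = 176; b = 124; c = 52; col = 'blue'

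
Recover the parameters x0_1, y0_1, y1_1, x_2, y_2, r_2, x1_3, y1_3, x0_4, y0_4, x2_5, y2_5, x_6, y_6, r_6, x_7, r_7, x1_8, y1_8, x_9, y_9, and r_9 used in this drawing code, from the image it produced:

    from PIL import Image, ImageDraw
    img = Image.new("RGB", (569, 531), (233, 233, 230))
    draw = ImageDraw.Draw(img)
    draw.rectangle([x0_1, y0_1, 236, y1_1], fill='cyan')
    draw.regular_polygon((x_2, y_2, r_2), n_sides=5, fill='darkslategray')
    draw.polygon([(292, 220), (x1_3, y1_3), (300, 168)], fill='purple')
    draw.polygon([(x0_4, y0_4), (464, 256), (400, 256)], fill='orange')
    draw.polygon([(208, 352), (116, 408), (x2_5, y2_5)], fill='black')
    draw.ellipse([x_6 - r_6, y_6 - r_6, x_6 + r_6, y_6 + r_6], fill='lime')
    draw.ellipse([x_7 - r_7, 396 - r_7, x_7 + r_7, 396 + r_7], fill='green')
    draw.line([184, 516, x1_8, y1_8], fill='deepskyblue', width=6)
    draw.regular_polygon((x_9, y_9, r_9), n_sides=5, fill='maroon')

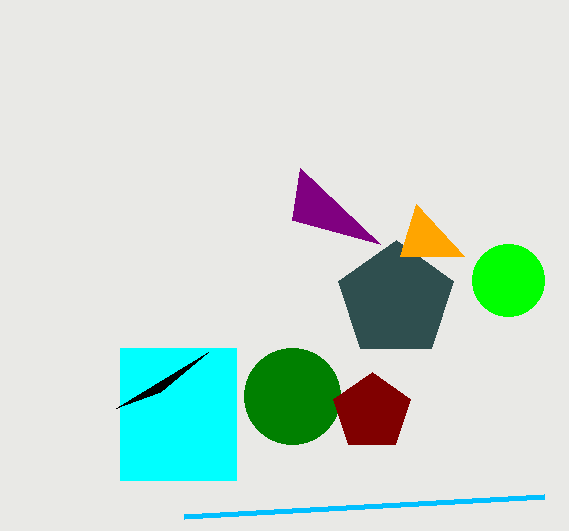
x0_1 = 120
y0_1 = 348
y1_1 = 480
x_2 = 396
y_2 = 300
r_2 = 60
x1_3 = 380
y1_3 = 244
x0_4 = 416
y0_4 = 204
x2_5 = 160
y2_5 = 392
x_6 = 508
y_6 = 280
r_6 = 36
x_7 = 292
r_7 = 48
x1_8 = 544
y1_8 = 496
x_9 = 372
y_9 = 412
r_9 = 40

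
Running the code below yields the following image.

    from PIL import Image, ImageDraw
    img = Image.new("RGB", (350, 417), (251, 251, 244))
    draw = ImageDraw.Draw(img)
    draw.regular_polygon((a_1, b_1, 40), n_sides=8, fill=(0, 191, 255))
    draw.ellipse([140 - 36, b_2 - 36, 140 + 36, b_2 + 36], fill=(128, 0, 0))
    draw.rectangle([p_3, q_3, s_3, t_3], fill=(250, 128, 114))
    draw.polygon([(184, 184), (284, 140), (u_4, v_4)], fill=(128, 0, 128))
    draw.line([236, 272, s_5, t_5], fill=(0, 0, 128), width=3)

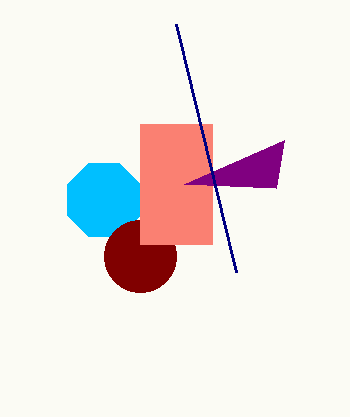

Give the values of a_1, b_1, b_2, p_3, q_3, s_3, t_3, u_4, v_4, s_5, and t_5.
a_1 = 104, b_1 = 200, b_2 = 256, p_3 = 140, q_3 = 124, s_3 = 212, t_3 = 244, u_4 = 276, v_4 = 188, s_5 = 176, t_5 = 24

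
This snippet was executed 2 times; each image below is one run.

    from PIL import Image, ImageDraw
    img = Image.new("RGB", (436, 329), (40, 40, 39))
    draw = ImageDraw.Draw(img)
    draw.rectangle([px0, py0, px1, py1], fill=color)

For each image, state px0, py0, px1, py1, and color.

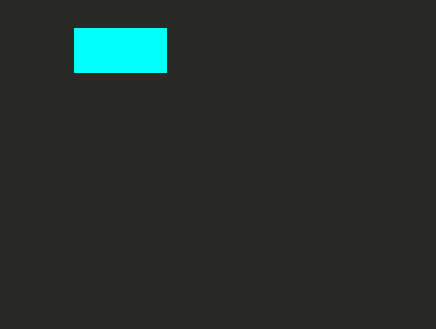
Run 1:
px0 = 74; py0 = 28; px1 = 166; py1 = 72; color = 'cyan'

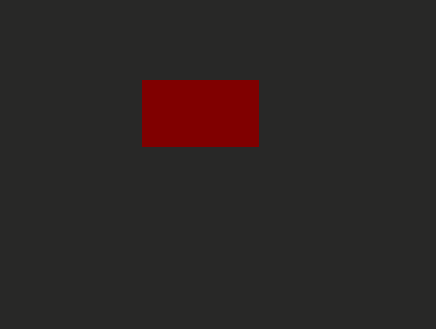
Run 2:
px0 = 142, py0 = 80, px1 = 258, py1 = 146, color = 'maroon'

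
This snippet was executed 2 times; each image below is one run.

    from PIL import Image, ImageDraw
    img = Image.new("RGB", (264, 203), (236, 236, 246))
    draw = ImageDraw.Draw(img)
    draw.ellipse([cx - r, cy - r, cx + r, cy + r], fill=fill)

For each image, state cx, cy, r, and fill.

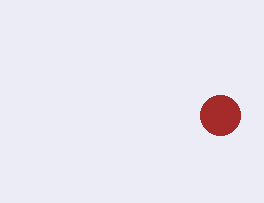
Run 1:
cx = 220
cy = 115
r = 20
fill = 'brown'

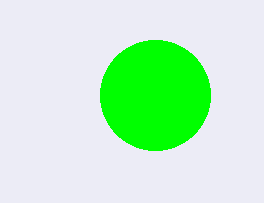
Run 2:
cx = 155
cy = 95
r = 55
fill = 'lime'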